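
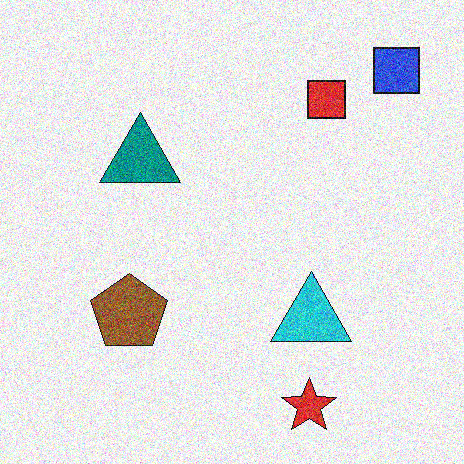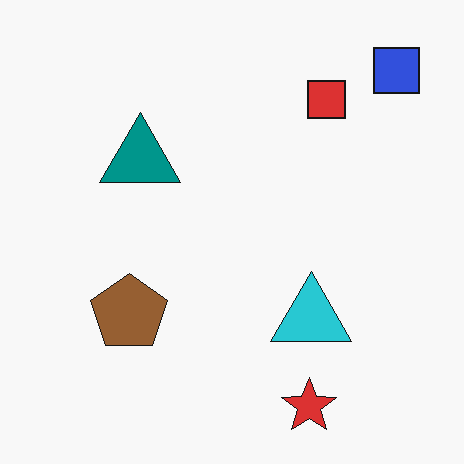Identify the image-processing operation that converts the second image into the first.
The image was degraded with a thick layer of grain.

Random speckle covers the whole image, including the flat background.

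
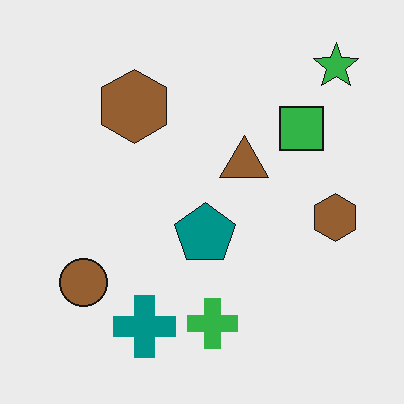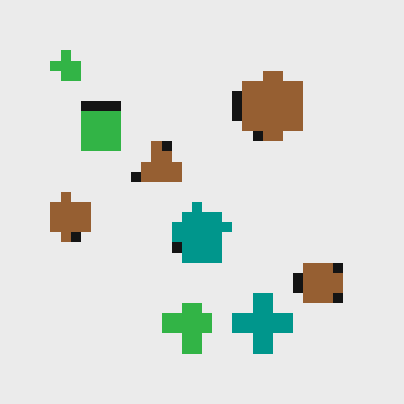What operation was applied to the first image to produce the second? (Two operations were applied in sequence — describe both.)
It was flipped horizontally (left ↔ right), then coarsely pixelated.

The green star is in the top-right of the first image and the top-left of the second — shapes on opposite sides of the vertical midline have swapped in a mirror flip. Shapes are reduced to large square blocks; fine edges and outlines are lost — a downscale-then-upscale (mosaic) effect.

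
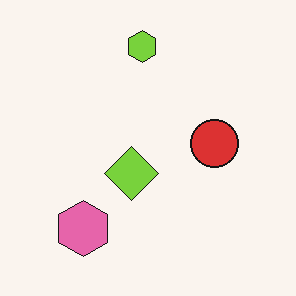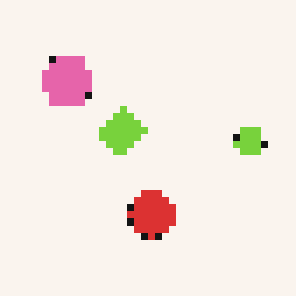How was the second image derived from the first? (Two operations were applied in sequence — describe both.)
Rotated 90° clockwise, then pixelated into visible square blocks.

The pink hexagon sits in the bottom-left of the first image and the top-left of the second — consistent with a whole-image 90° clockwise rotation. Shapes are reduced to large square blocks; fine edges and outlines are lost — a downscale-then-upscale (mosaic) effect.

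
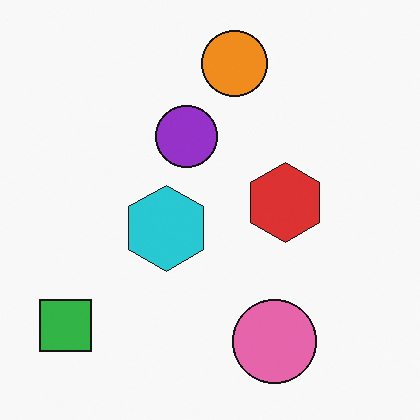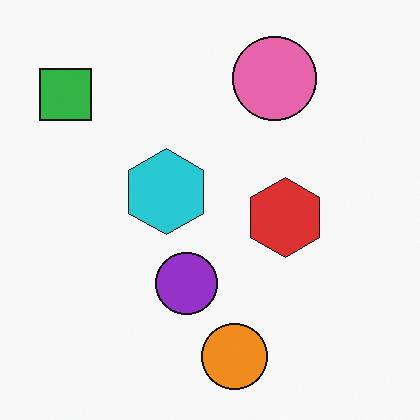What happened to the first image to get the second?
The second image is the first flipped vertically (top ↔ bottom).

The orange circle is in the top of the first image and the bottom of the second — shapes on opposite sides of the horizontal midline have swapped in a mirror flip.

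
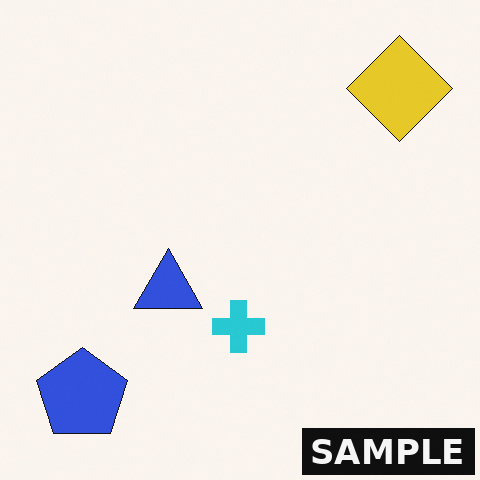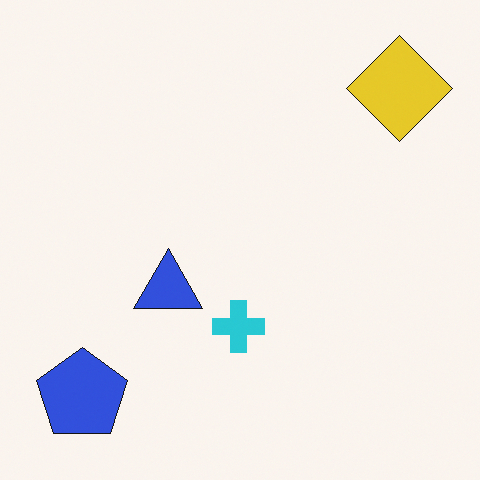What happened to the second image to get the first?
It was watermarked with the text "SAMPLE" in the lower-right corner.

A dark label reading "SAMPLE" appears in the lower-right corner.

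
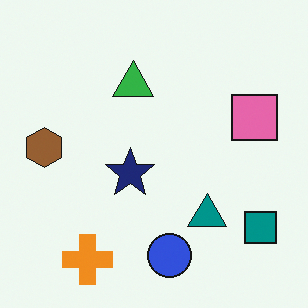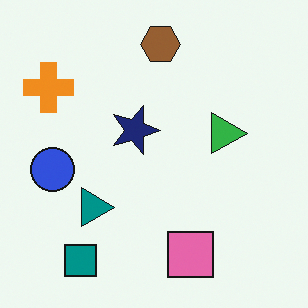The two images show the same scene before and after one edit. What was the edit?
The second image is the first rotated 90° clockwise.

The teal square sits in the bottom-right of the first image and the bottom-left of the second — consistent with a whole-image 90° clockwise rotation.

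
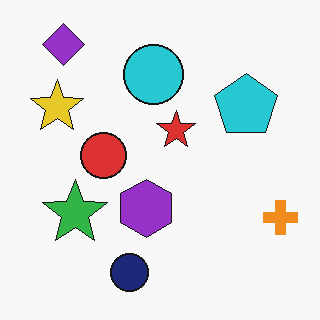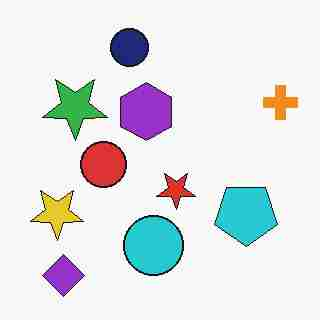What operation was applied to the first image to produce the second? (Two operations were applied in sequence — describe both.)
Flipped vertically (top ↔ bottom), then heavily JPEG-compressed with obvious blocking artifacts.

The purple diamond is in the top-left of the first image and the bottom-left of the second — shapes on opposite sides of the horizontal midline have swapped in a mirror flip. Blocky 8×8 compression artifacts appear around shape edges and the flat background shows ringing — characteristic JPEG degradation.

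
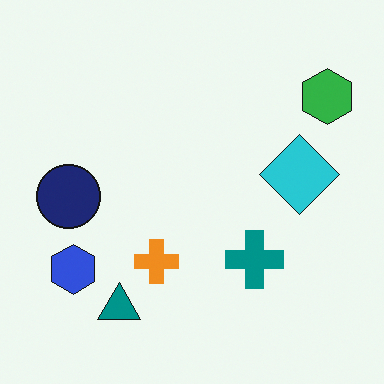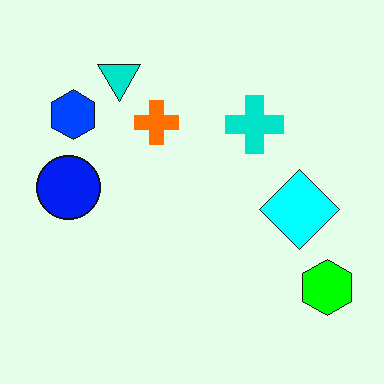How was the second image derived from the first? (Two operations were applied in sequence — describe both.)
The second image is the first flipped vertically (top ↔ bottom), then heavily oversaturated.

The teal triangle is in the bottom-left of the first image and the top-left of the second — shapes on opposite sides of the horizontal midline have swapped in a mirror flip. All colors are more vivid — a global saturation change.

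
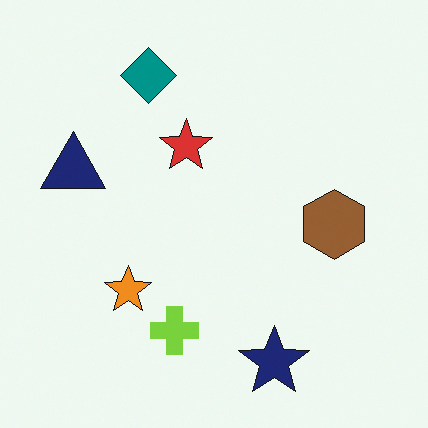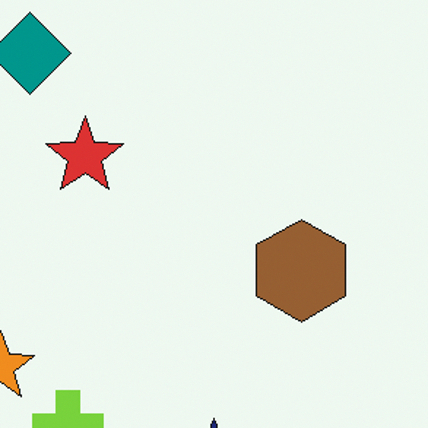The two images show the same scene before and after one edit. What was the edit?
It was cropped slightly and scaled back up.

The visible shapes are larger and the field of view is narrower; shapes near the original edges may be partly or wholly outside the frame — a crop-and-rescale.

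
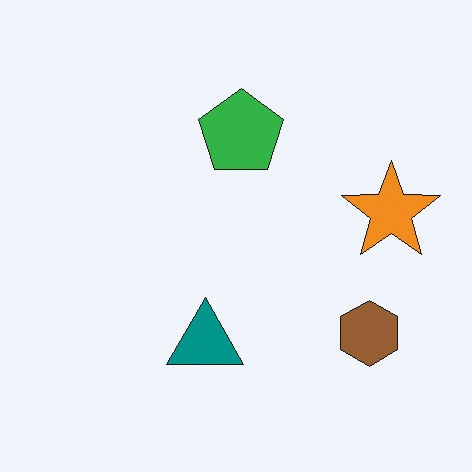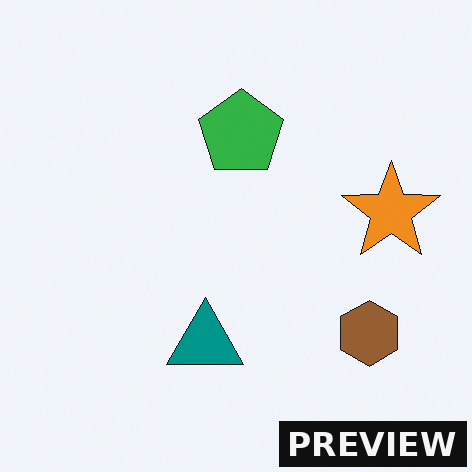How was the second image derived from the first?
Watermarked with the text "PREVIEW" in the lower-right corner.

A dark label reading "PREVIEW" appears in the lower-right corner.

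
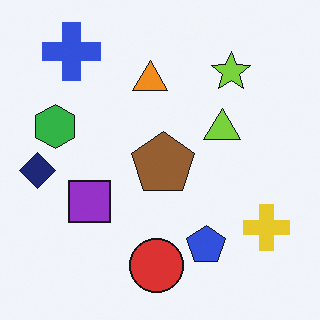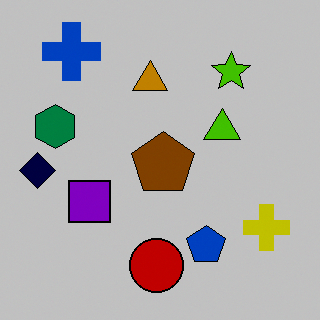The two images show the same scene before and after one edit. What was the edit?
Heavily posterized to just a handful of flat colors.

Each flat color has snapped to a coarser quantized level — most visibly, the near-white background has dropped to a flat grey.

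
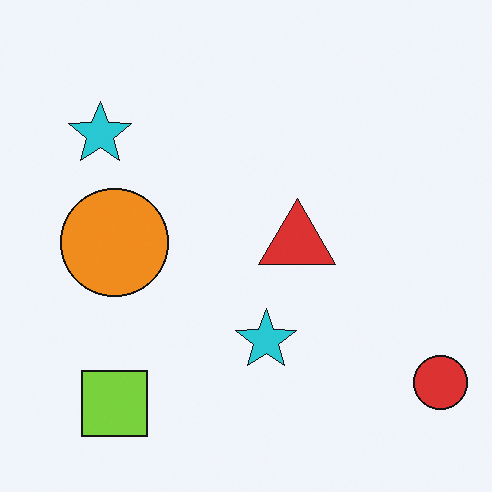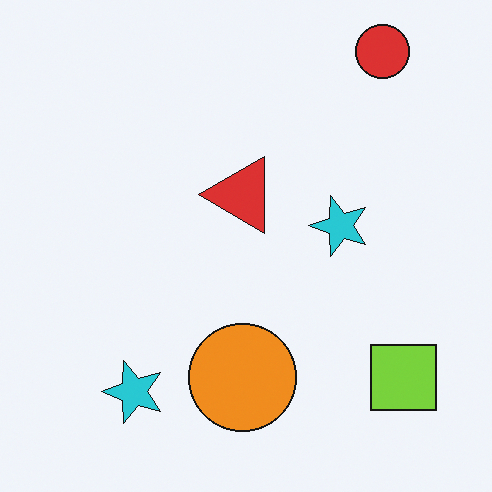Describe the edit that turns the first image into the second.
Rotated 90° counter-clockwise.

The red circle sits in the bottom-right of the first image and the top-right of the second — consistent with a whole-image 90° counter-clockwise rotation.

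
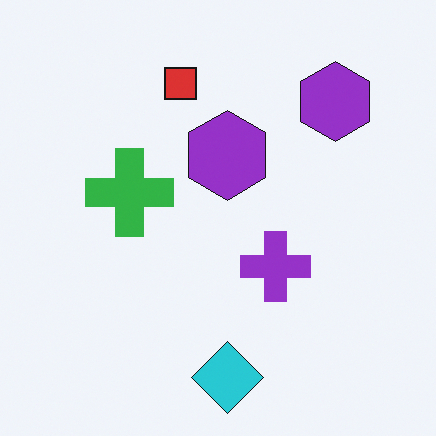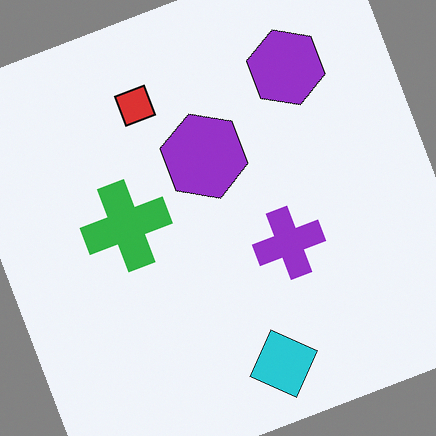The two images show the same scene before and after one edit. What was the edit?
The second image is the first rotated counter-clockwise by a moderate amount.

Every shape is tilted by the same angle and the image corners show triangular fill wedges — a whole-image rotation by a non-right angle.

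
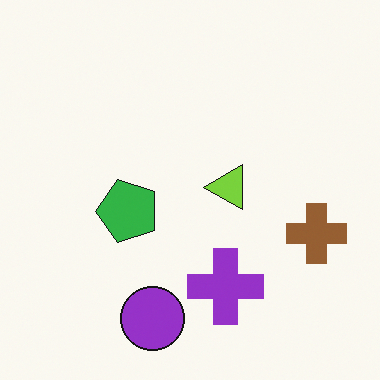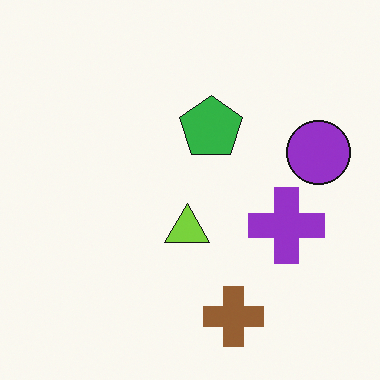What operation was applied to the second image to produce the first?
The transformation is: transposed (reflected across the top-left ↔ bottom-right diagonal).

Shapes have swapped their row and column positions — what was in the top-right is now in the bottom-left — a diagonal reflection.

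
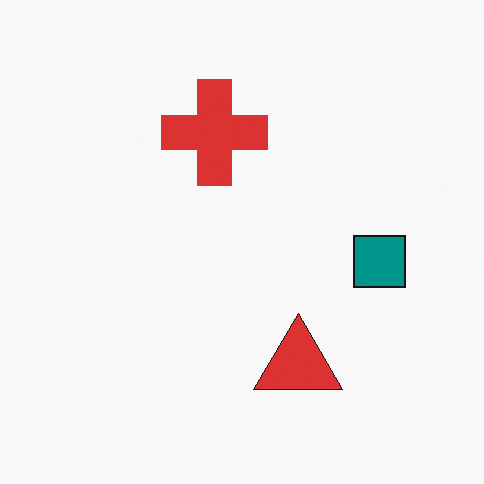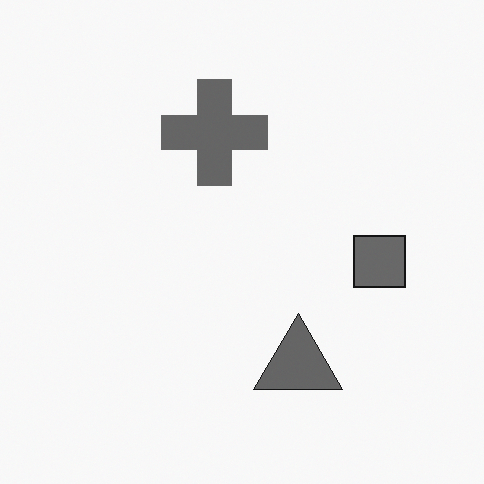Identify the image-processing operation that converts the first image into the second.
It was converted to grayscale.

All color is removed — every shape is now a shade of grey.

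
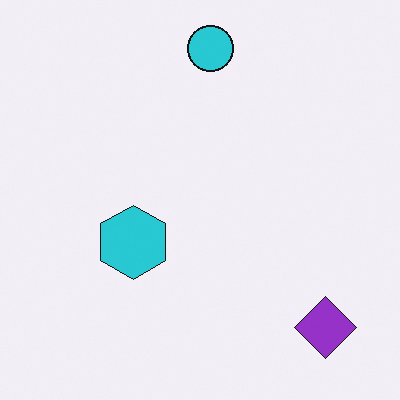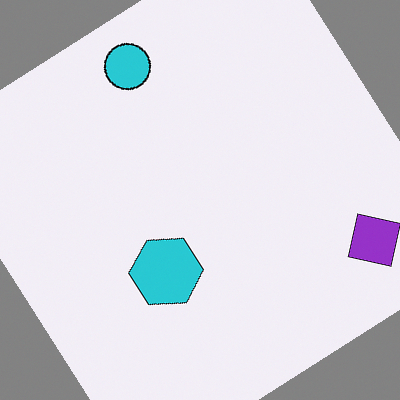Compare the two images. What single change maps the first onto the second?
The second image is the first rotated counter-clockwise by a large amount — several tens of degrees.

Every shape is tilted by the same angle and the image corners show triangular fill wedges — a whole-image rotation by a non-right angle.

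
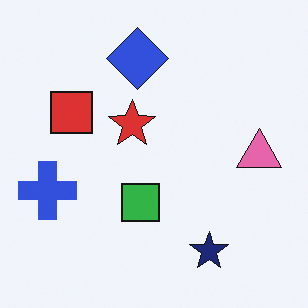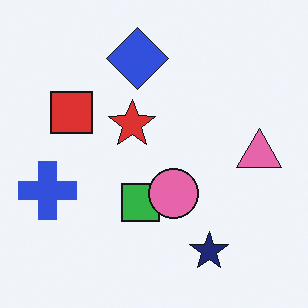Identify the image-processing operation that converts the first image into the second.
The second image is the first overlaid with an additional pink circle.

A pink circle appears in the second image that is absent from the first.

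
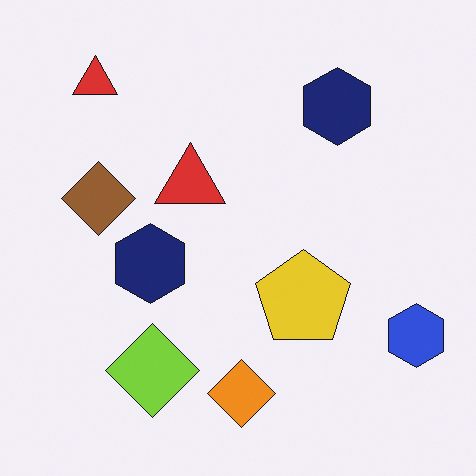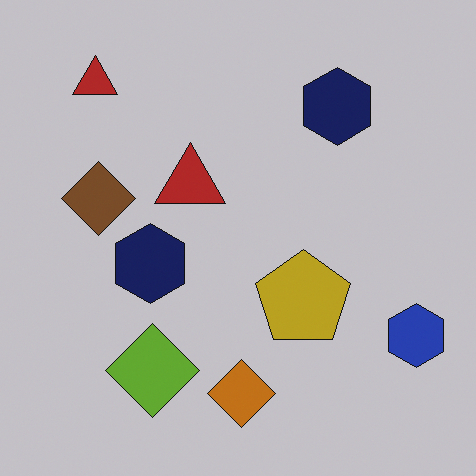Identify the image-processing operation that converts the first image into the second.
Slightly darkened.

Every pixel — background and shapes alike — is uniformly darkened.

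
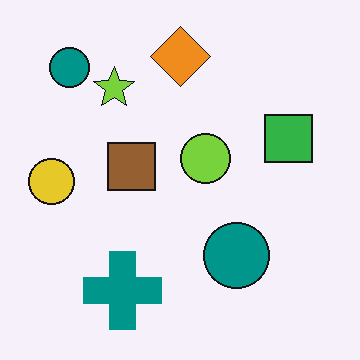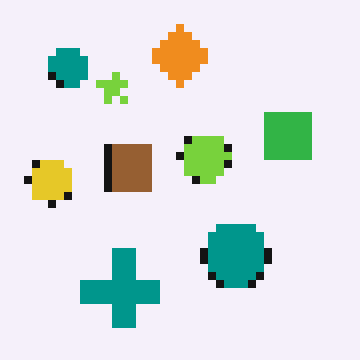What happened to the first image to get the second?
The image was moderately pixelated.

Shapes are reduced to large square blocks; fine edges and outlines are lost — a downscale-then-upscale (mosaic) effect.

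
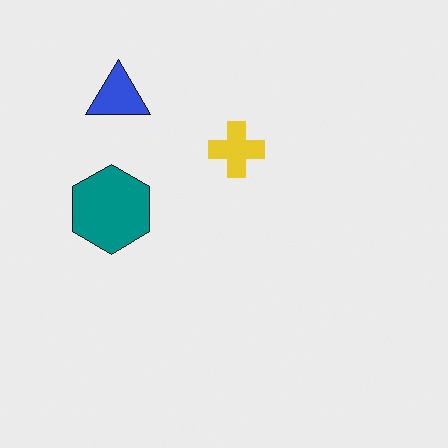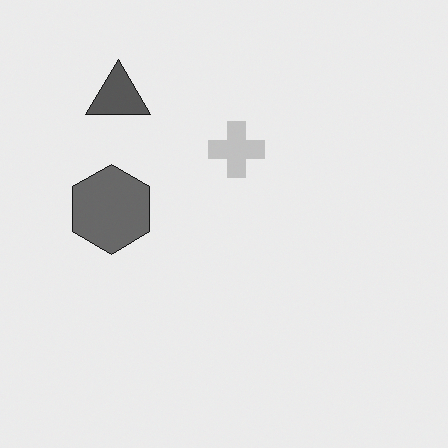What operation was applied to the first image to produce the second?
It was converted to grayscale.

All color is removed — every shape is now a shade of grey.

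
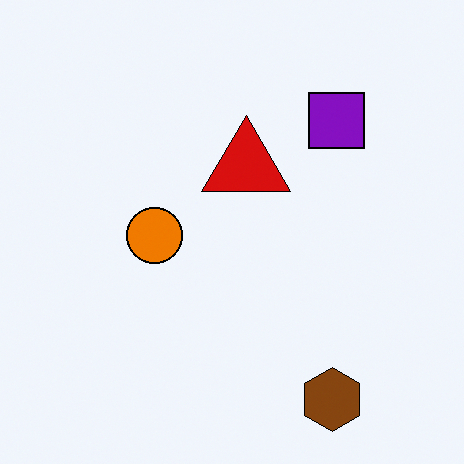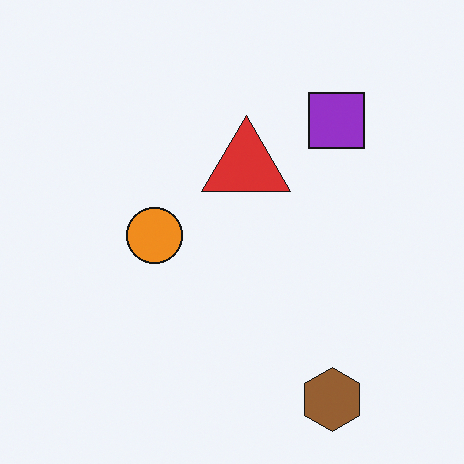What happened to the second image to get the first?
The image was given slightly increased contrast.

Tones are pushed away from mid-grey across the whole image — a global contrast change.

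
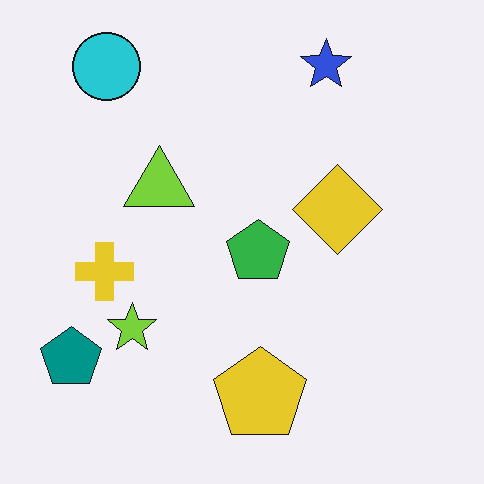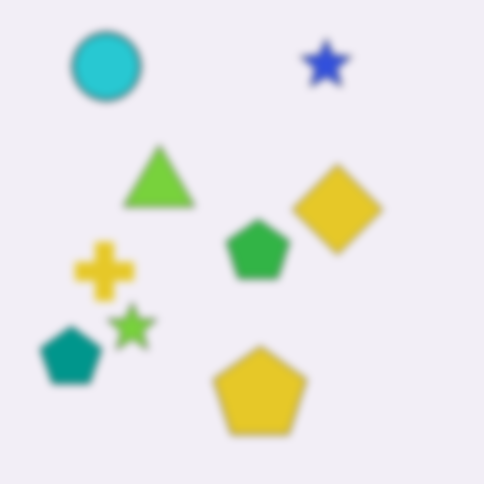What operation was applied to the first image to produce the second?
Noticeably gaussian-blurred.

Shape edges and outlines are uniformly softened across the whole image.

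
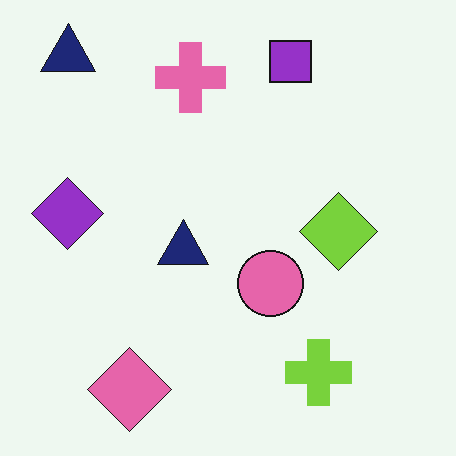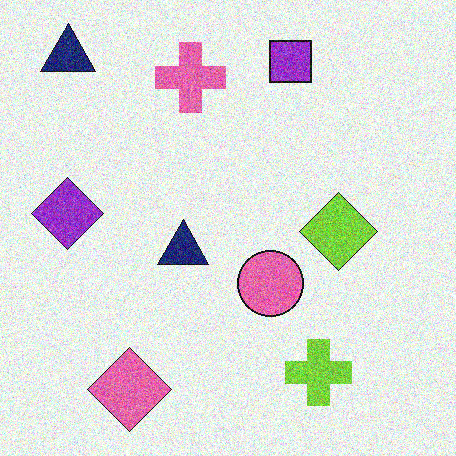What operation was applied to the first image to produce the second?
The transformation is: degraded with strong gaussian noise.

Random speckle covers the whole image, including the flat background.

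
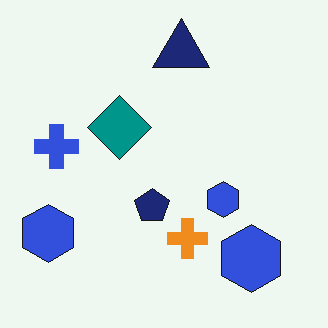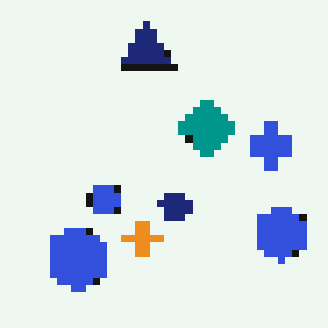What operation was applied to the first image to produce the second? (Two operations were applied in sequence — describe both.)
This is the original image pixelated into visible square blocks, then flipped horizontally (left ↔ right).

Shapes are reduced to large square blocks; fine edges and outlines are lost — a downscale-then-upscale (mosaic) effect. The blue cross is in the left of the first image and the right of the second — shapes on opposite sides of the vertical midline have swapped in a mirror flip.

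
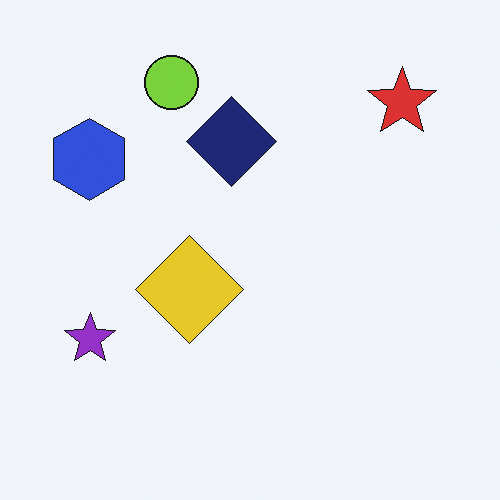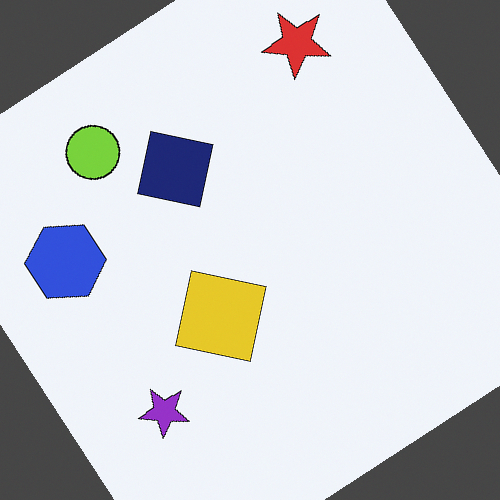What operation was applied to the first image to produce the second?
It was rotated counter-clockwise by a large amount — several tens of degrees.

Every shape is tilted by the same angle and the image corners show triangular fill wedges — a whole-image rotation by a non-right angle.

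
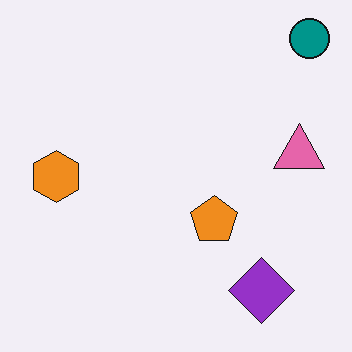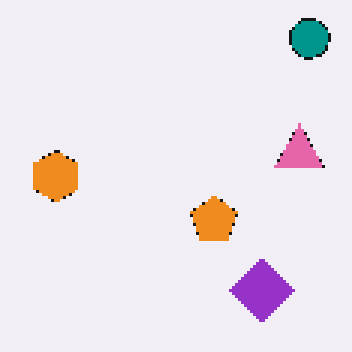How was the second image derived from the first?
This is the original image mildly pixelated.

Shapes are reduced to large square blocks; fine edges and outlines are lost — a downscale-then-upscale (mosaic) effect.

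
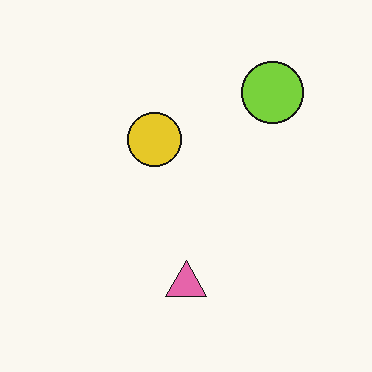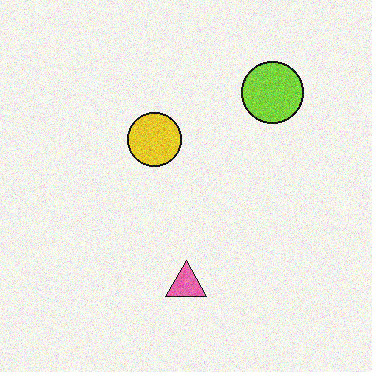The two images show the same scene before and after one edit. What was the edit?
The transformation is: degraded with visible gaussian noise.

Random speckle covers the whole image, including the flat background.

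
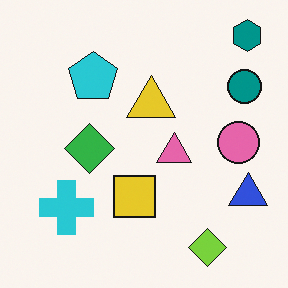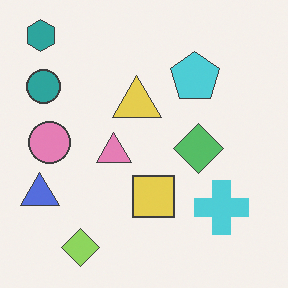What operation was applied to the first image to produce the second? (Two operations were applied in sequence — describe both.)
The image was given slightly reduced contrast, then flipped horizontally (left ↔ right).

Tones are pushed toward mid-grey across the whole image — a global contrast change. The blue triangle is in the bottom-right of the first image and the bottom-left of the second — shapes on opposite sides of the vertical midline have swapped in a mirror flip.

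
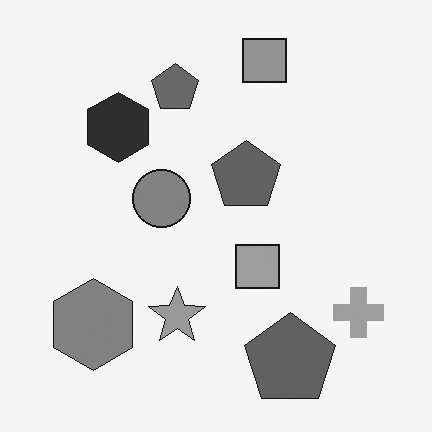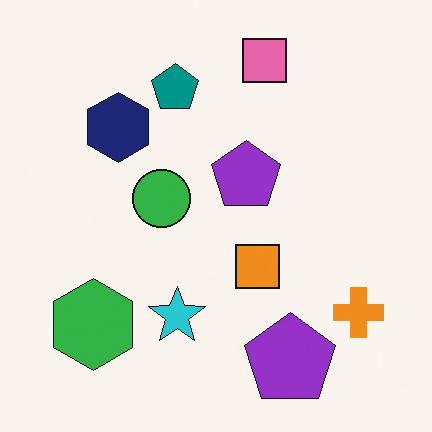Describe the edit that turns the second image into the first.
The transformation is: converted to grayscale.

All color is removed — every shape is now a shade of grey.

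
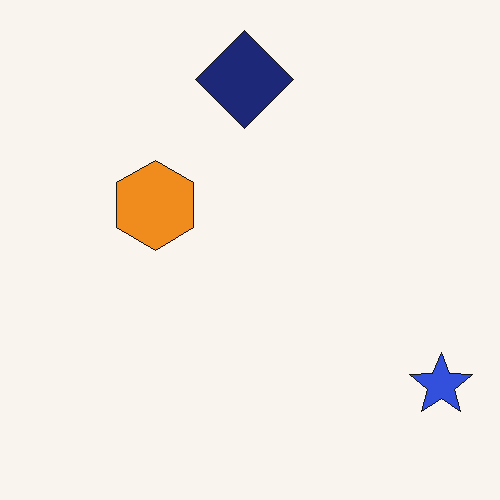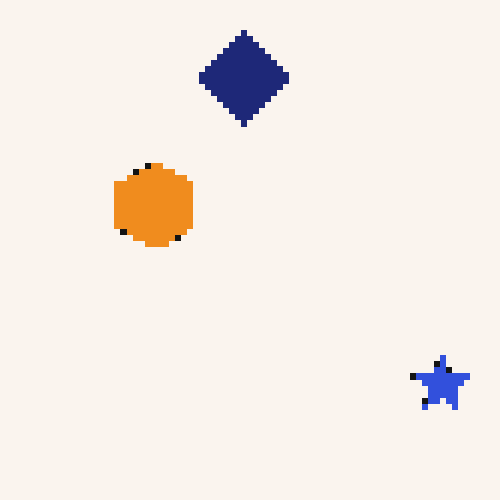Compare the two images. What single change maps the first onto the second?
This is the original image moderately pixelated.

Shapes are reduced to large square blocks; fine edges and outlines are lost — a downscale-then-upscale (mosaic) effect.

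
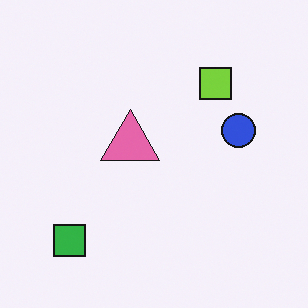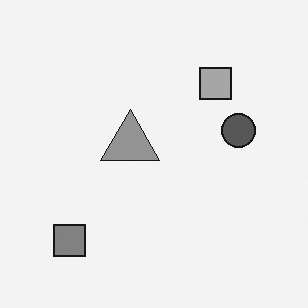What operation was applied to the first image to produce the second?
Converted to grayscale.

All color is removed — every shape is now a shade of grey.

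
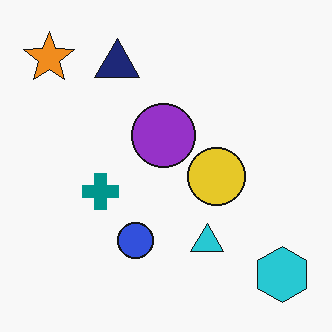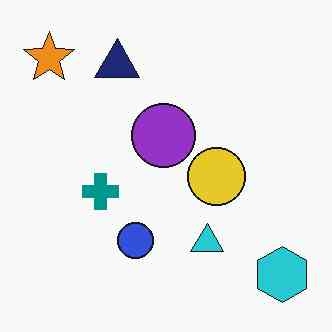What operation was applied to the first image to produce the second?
The image was given moderate JPEG compression.

Blocky 8×8 compression artifacts appear around shape edges and the flat background shows ringing — characteristic JPEG degradation.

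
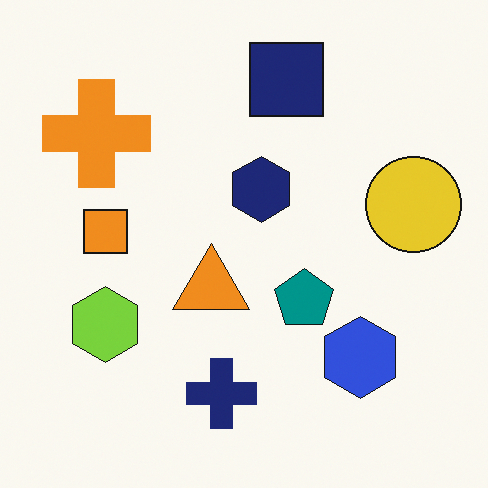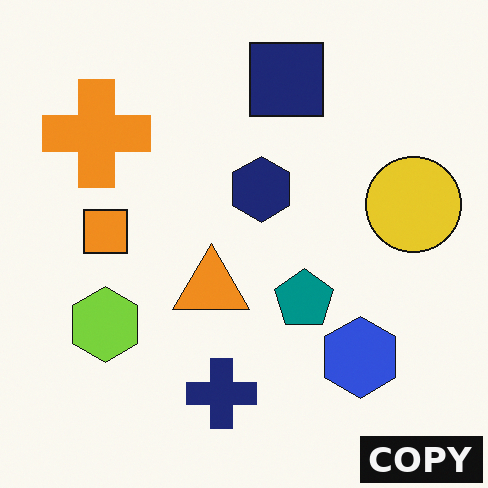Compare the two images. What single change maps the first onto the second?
Watermarked with the text "COPY" in the lower-right corner.

A dark label reading "COPY" appears in the lower-right corner.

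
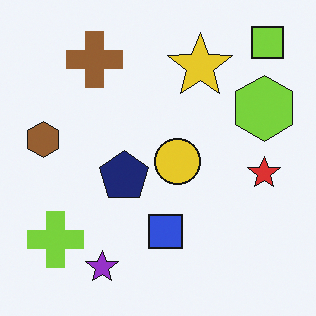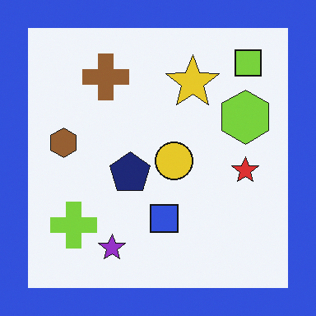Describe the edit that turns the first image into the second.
The second image is the first framed with a blue border.

A solid blue frame runs around the edge of the second image, with the content slightly shrunk inside it.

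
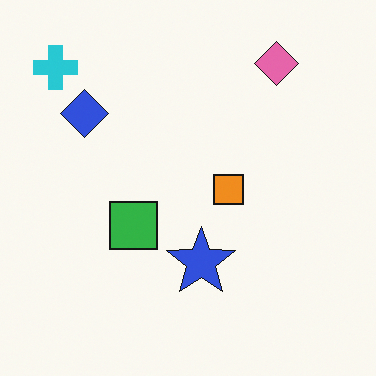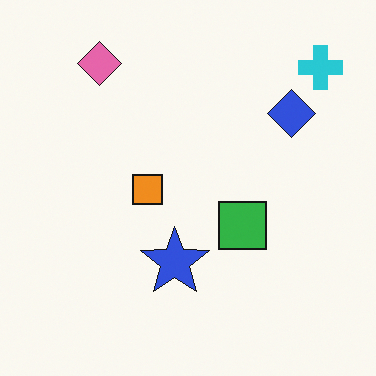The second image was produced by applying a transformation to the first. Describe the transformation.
The second image is the first flipped horizontally (left ↔ right).

The cyan cross is in the top-left of the first image and the top-right of the second — shapes on opposite sides of the vertical midline have swapped in a mirror flip.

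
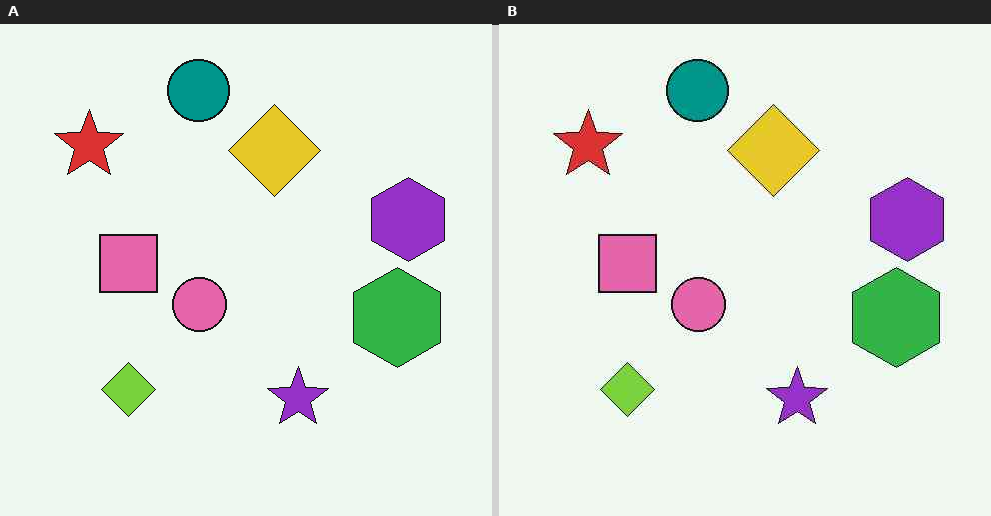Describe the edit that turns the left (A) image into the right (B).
It was given moderate JPEG compression.

Blocky 8×8 compression artifacts appear around shape edges and the flat background shows ringing — characteristic JPEG degradation.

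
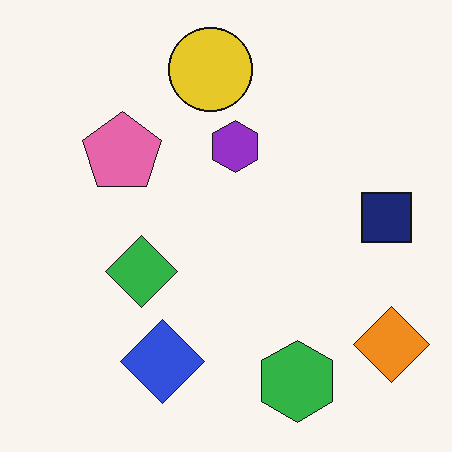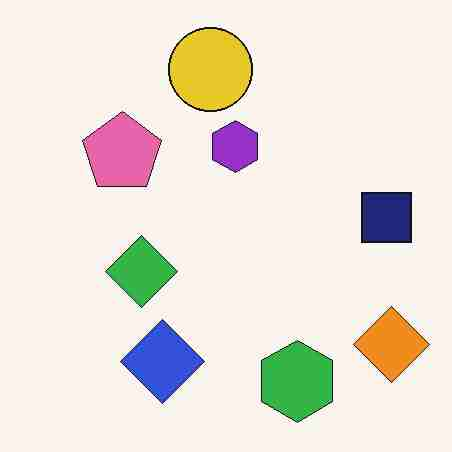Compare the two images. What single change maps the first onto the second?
Degraded with heavy JPEG compression.

Blocky 8×8 compression artifacts appear around shape edges and the flat background shows ringing — characteristic JPEG degradation.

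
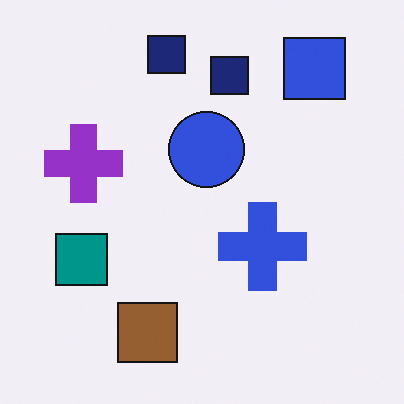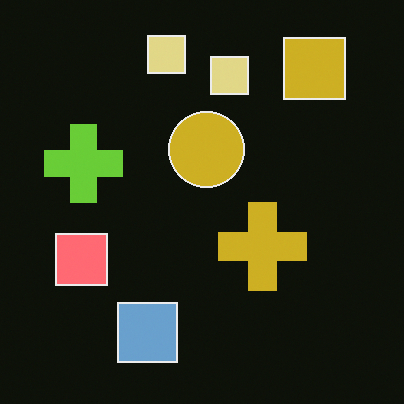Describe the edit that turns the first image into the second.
The image was color-inverted (negative).

The light background has become dark and every shape's color is its complement — a photographic negative.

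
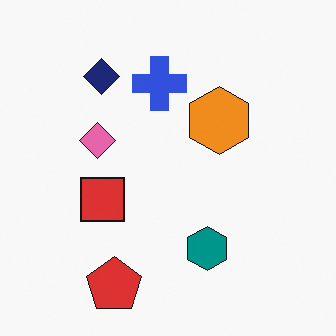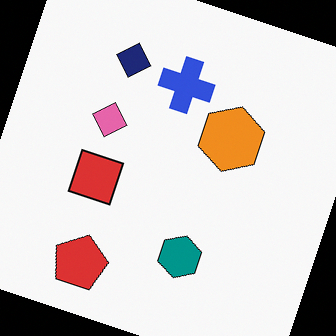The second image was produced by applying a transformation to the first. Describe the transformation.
The second image is the first rotated clockwise by a clearly visible amount.

Every shape is tilted by the same angle and the image corners show triangular fill wedges — a whole-image rotation by a non-right angle.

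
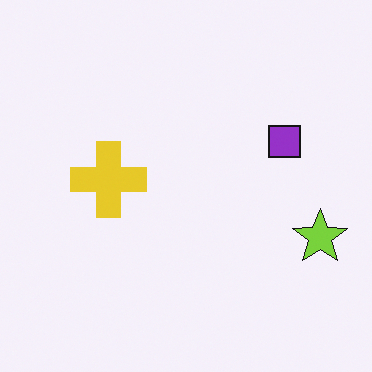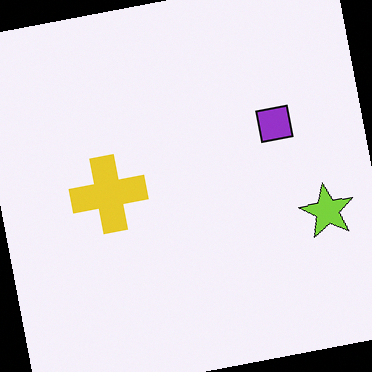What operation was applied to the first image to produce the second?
The second image is the first rotated counter-clockwise by a small amount.

Every shape is tilted by the same angle and the image corners show triangular fill wedges — a whole-image rotation by a non-right angle.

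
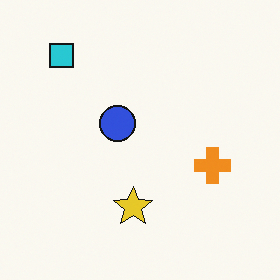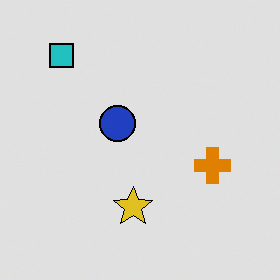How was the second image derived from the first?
The second image is the first posterized to a reduced palette.

Each flat color has snapped to a coarser quantized level — most visibly, the near-white background has dropped to a flat grey.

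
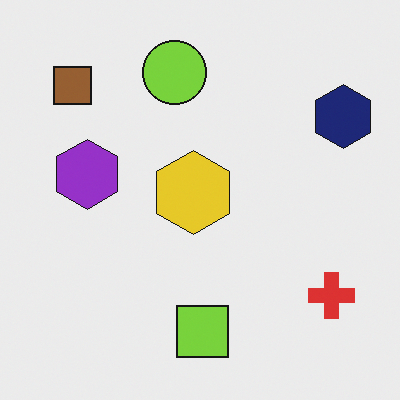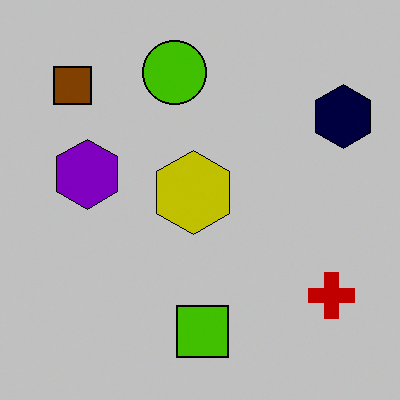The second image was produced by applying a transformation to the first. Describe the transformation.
It was aggressively posterized.

Each flat color has snapped to a coarser quantized level — most visibly, the near-white background has dropped to a flat grey.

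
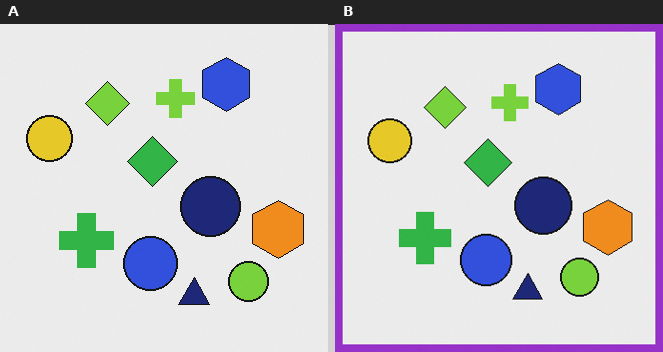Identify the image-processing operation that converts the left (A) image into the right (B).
Framed with a purple border.

A solid purple frame runs around the edge of the right (B) image, with the content slightly shrunk inside it.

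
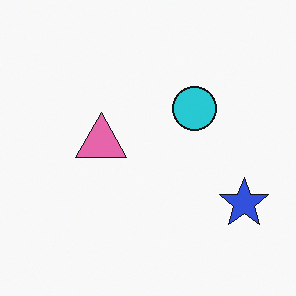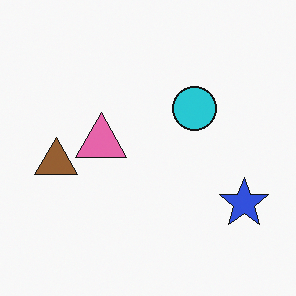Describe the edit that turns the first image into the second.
It was overlaid with an additional brown triangle.

A brown triangle appears in the second image that is absent from the first.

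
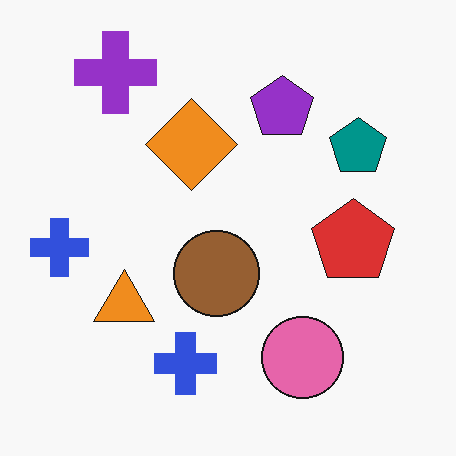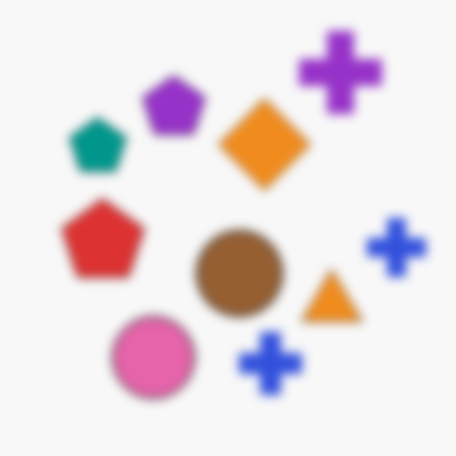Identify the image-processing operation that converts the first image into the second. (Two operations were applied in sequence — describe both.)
The second image is the first heavily blurred, then flipped horizontally (left ↔ right).

Shape edges and outlines are uniformly softened across the whole image. The teal pentagon is in the top-right of the first image and the top-left of the second — shapes on opposite sides of the vertical midline have swapped in a mirror flip.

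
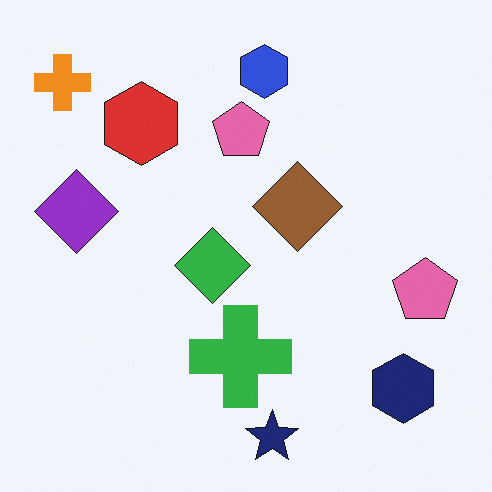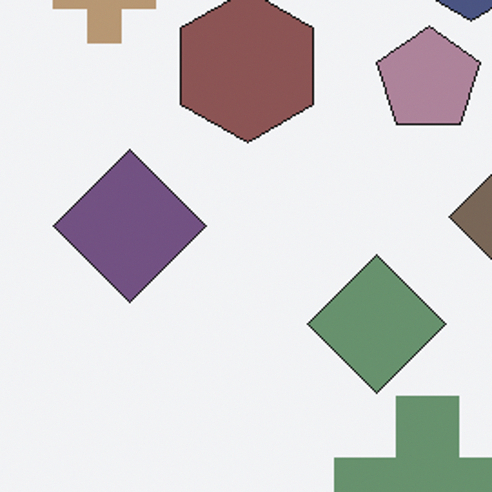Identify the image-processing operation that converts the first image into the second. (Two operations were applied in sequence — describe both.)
The second image is the first heavily desaturated, then cropped to a noticeably smaller region and rescaled.

All colors are more muted and greyish — a global saturation change. The visible shapes are larger and the field of view is narrower; shapes near the original edges may be partly or wholly outside the frame — a crop-and-rescale.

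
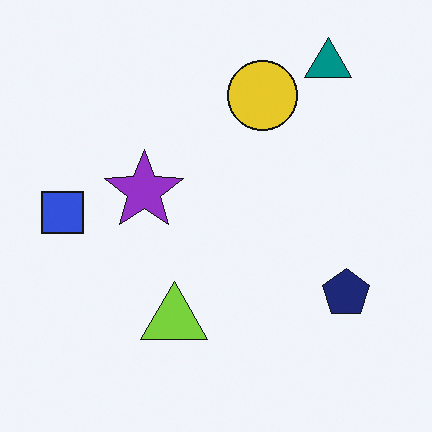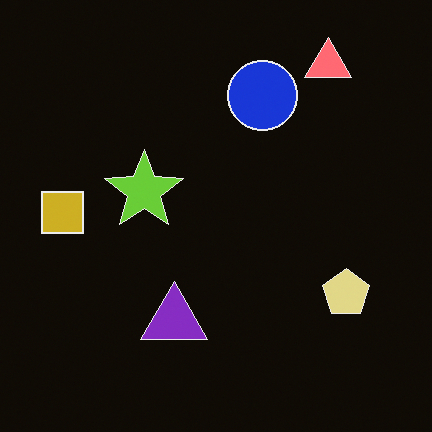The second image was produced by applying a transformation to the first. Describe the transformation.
The image was color-inverted (negative).

The light background has become dark and every shape's color is its complement — a photographic negative.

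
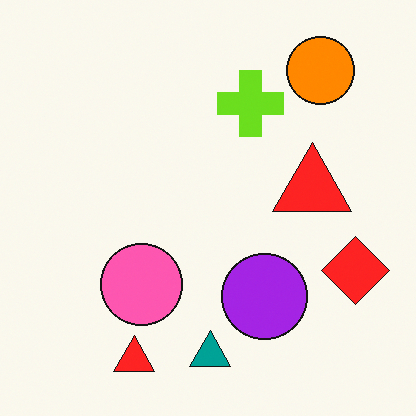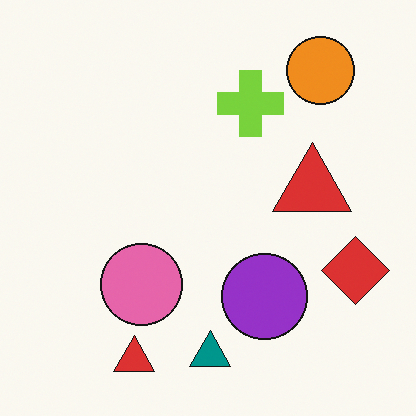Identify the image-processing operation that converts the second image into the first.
The image was slightly oversaturated.

All colors are more vivid — a global saturation change.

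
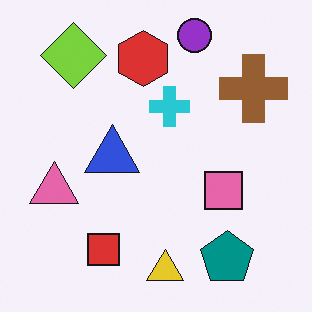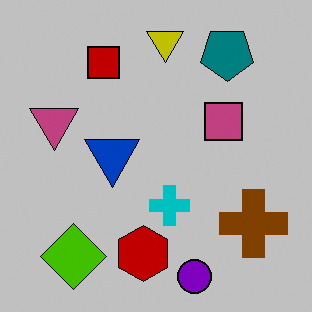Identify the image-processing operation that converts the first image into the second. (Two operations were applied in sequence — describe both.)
The transformation is: flipped vertically (top ↔ bottom), then heavily posterized to just a handful of flat colors.

The purple circle is in the top of the first image and the bottom of the second — shapes on opposite sides of the horizontal midline have swapped in a mirror flip. Each flat color has snapped to a coarser quantized level — most visibly, the near-white background has dropped to a flat grey.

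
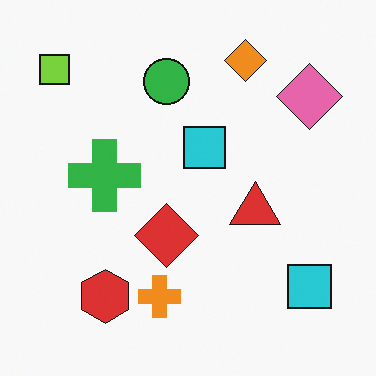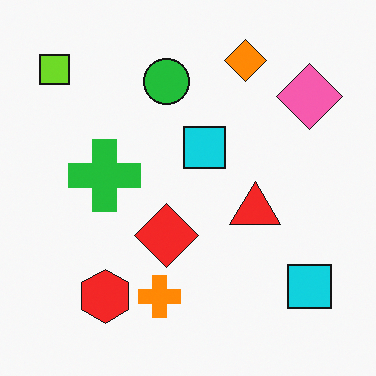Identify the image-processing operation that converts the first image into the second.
The transformation is: slightly oversaturated.

All colors are more vivid — a global saturation change.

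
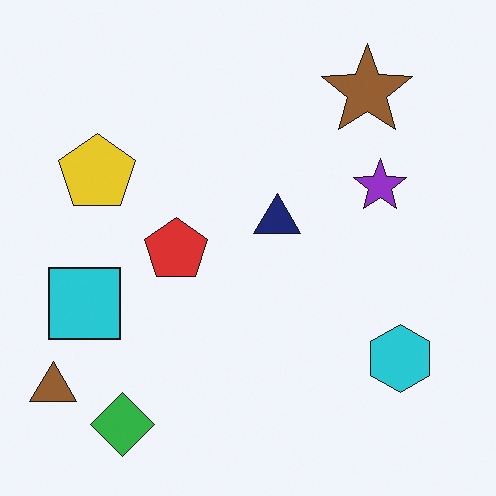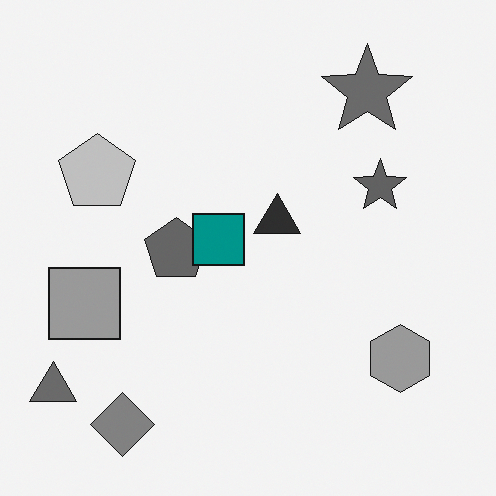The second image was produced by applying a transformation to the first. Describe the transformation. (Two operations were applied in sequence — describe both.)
Converted to grayscale, then overlaid with an additional teal square.

All color is removed — every shape is now a shade of grey. A teal square appears in the second image that is absent from the first.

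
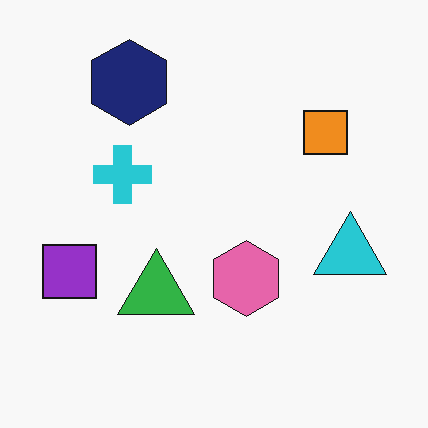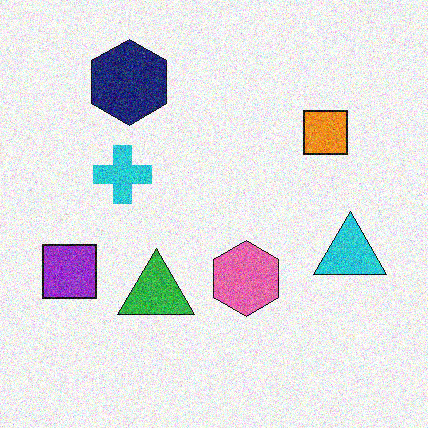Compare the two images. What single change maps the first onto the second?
The image was degraded with moderate additive noise.

Random speckle covers the whole image, including the flat background.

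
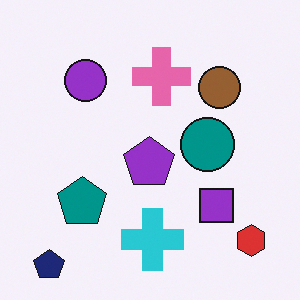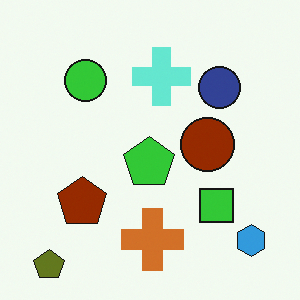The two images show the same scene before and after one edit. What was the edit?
The image was hue-shifted by a large amount.

Every shape's color has rotated by the same amount around the hue wheel — a uniform hue shift.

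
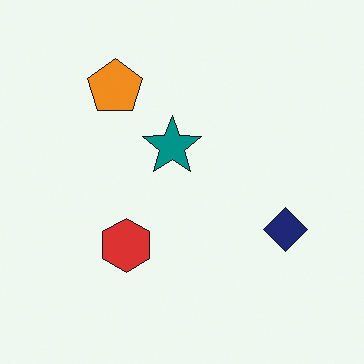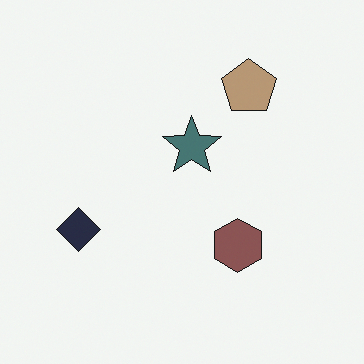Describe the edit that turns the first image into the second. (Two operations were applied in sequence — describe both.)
Heavily desaturated, then flipped horizontally (left ↔ right).

All colors are more muted and greyish — a global saturation change. The navy diamond is in the right of the first image and the left of the second — shapes on opposite sides of the vertical midline have swapped in a mirror flip.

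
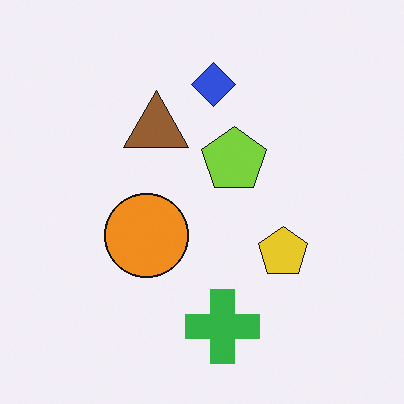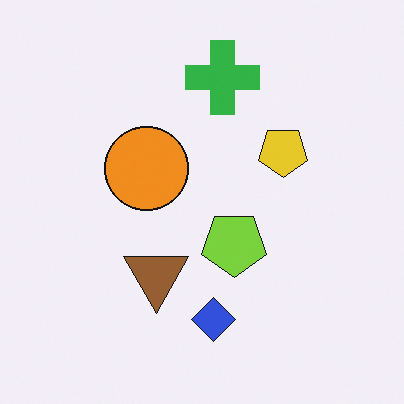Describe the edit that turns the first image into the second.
This is the original image flipped vertically (top ↔ bottom).

The green cross is in the bottom of the first image and the top of the second — shapes on opposite sides of the horizontal midline have swapped in a mirror flip.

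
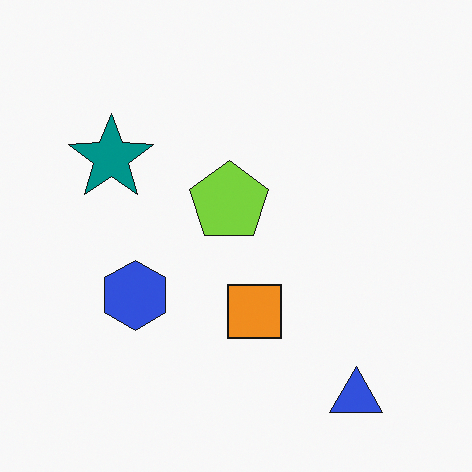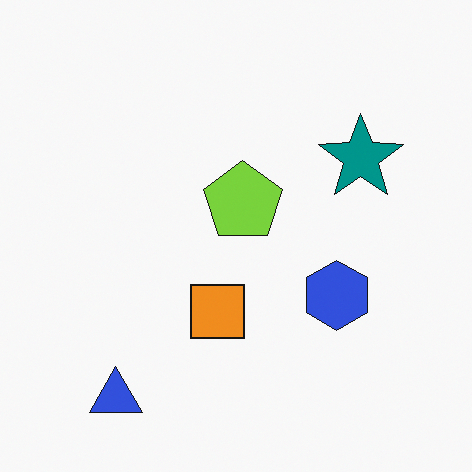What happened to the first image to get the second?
The image was flipped horizontally (left ↔ right).

The teal star is in the left of the first image and the right of the second — shapes on opposite sides of the vertical midline have swapped in a mirror flip.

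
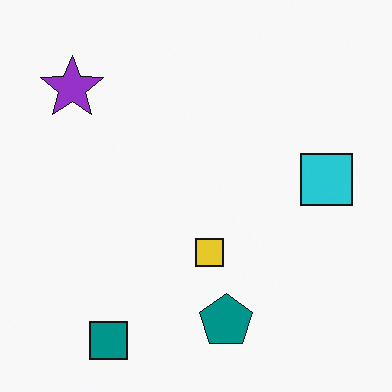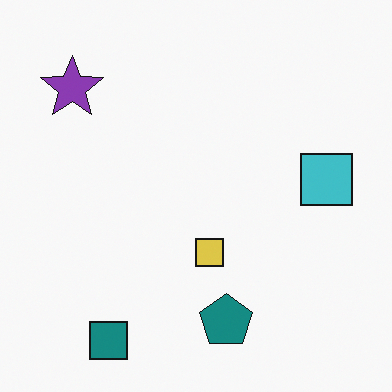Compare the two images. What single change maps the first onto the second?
The image was slightly desaturated.

All colors are more muted and greyish — a global saturation change.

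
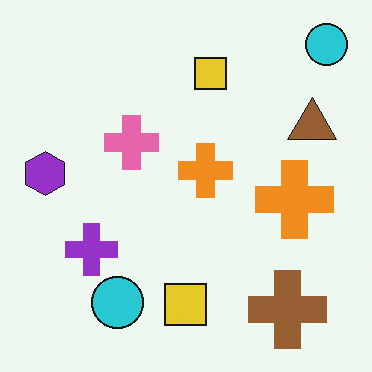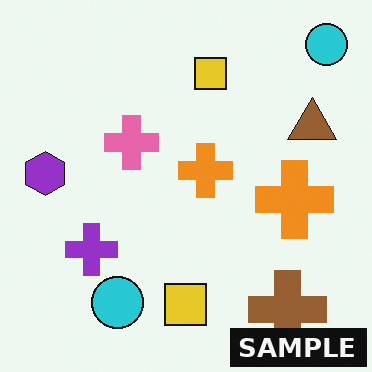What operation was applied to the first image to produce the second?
This is the original image watermarked with the text "SAMPLE" in the lower-right corner.

A dark label reading "SAMPLE" appears in the lower-right corner.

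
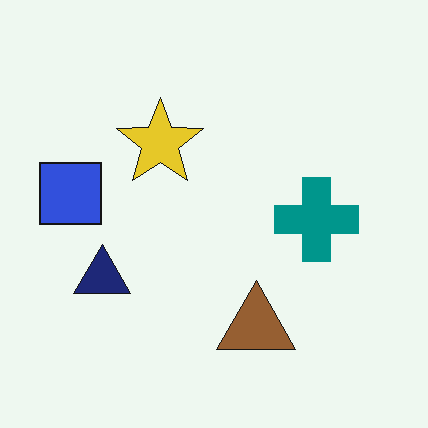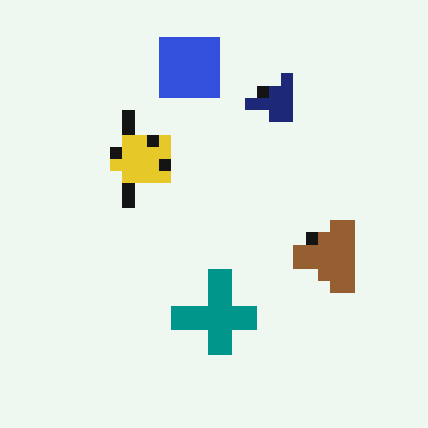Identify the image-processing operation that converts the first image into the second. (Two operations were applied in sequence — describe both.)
The transformation is: transposed (reflected across the top-left ↔ bottom-right diagonal), then heavily pixelated into large blocks.

Shapes have swapped their row and column positions — what was in the top-right is now in the bottom-left — a diagonal reflection. Shapes are reduced to large square blocks; fine edges and outlines are lost — a downscale-then-upscale (mosaic) effect.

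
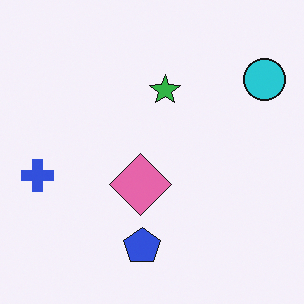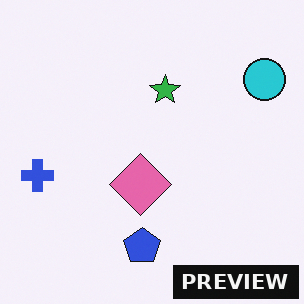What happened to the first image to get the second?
It was watermarked with the text "PREVIEW" in the lower-right corner.

A dark label reading "PREVIEW" appears in the lower-right corner.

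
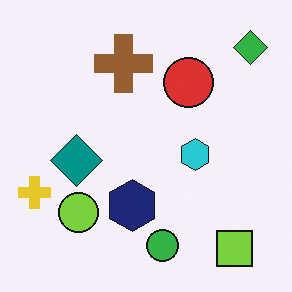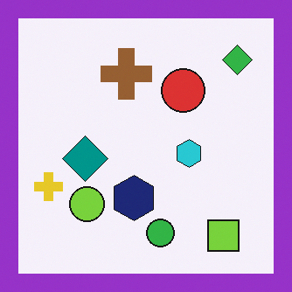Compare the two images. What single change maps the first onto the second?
It was framed with a purple border.

A solid purple frame runs around the edge of the second image, with the content slightly shrunk inside it.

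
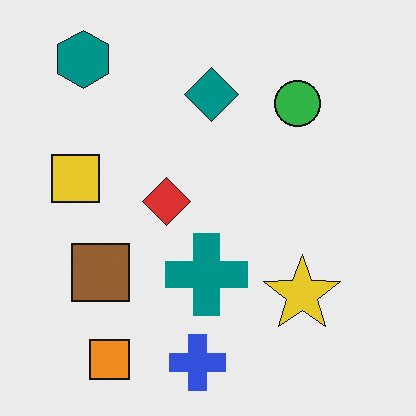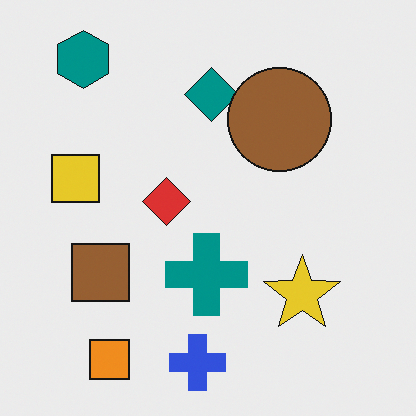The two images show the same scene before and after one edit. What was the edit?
The image was overlaid with an additional brown circle.

A brown circle appears in the second image that is absent from the first.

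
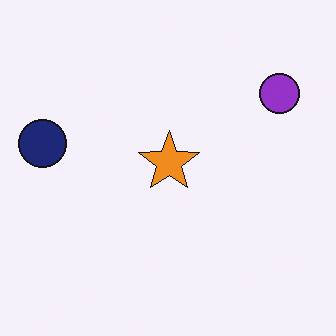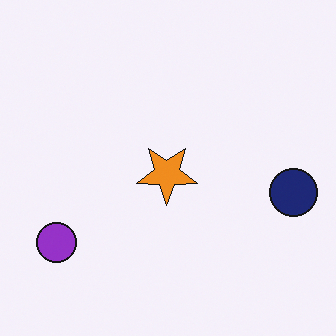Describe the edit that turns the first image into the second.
The second image is the first rotated 180°.

The purple circle sits in the top-right of the first image and the bottom-left of the second — consistent with a whole-image 180° rotation.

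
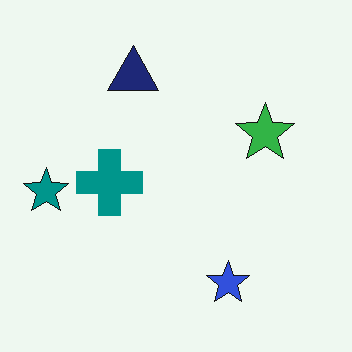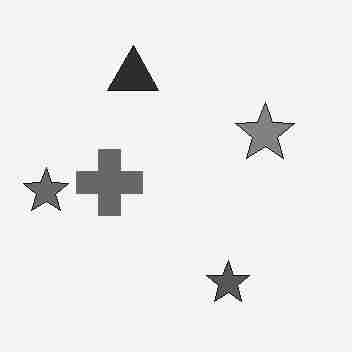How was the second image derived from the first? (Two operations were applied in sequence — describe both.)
This is the original image converted to grayscale, then heavily JPEG-compressed with obvious blocking artifacts.

All color is removed — every shape is now a shade of grey. Blocky 8×8 compression artifacts appear around shape edges and the flat background shows ringing — characteristic JPEG degradation.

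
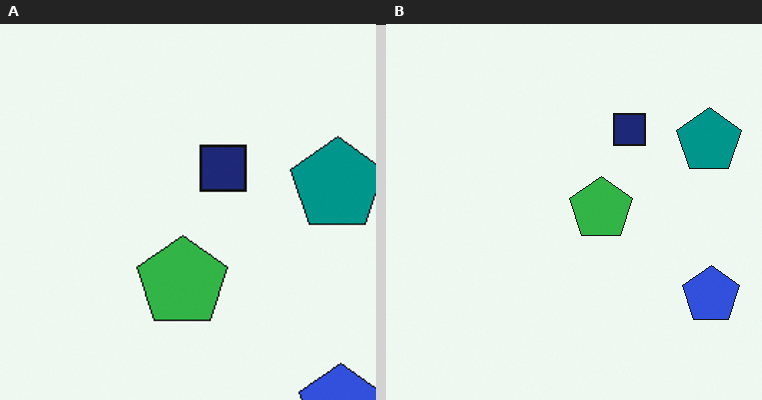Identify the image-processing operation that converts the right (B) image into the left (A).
The transformation is: cropped to a modestly smaller region and rescaled.

The visible shapes are larger and the field of view is narrower; shapes near the original edges may be partly or wholly outside the frame — a crop-and-rescale.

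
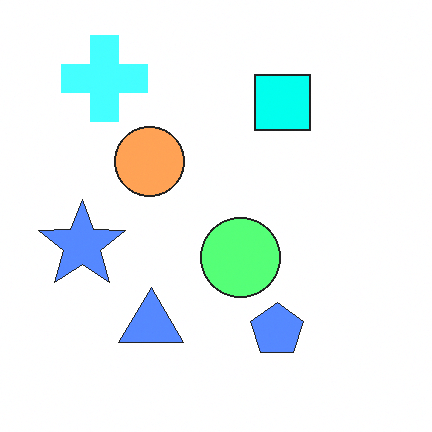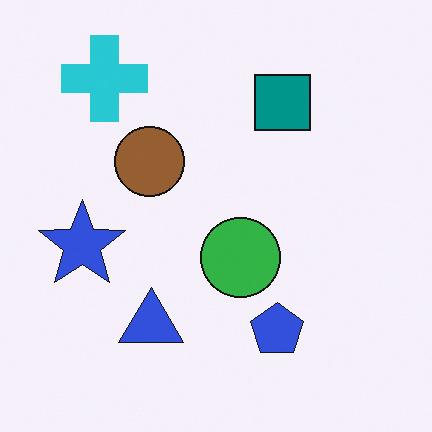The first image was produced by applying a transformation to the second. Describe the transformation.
The transformation is: noticeably brightened.

Every pixel — background and shapes alike — is uniformly brightened.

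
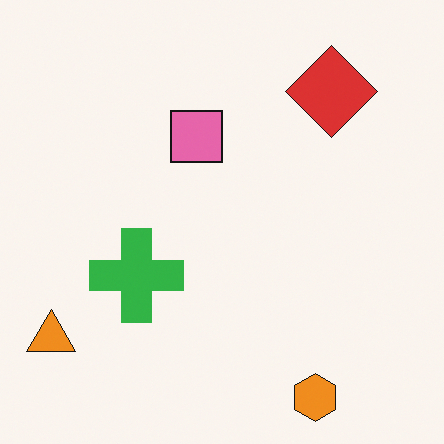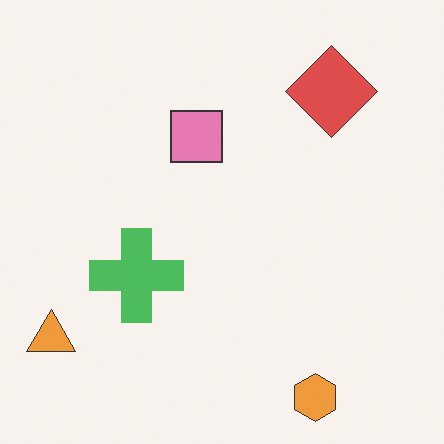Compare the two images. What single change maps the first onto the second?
It was given slightly reduced contrast.

Tones are pushed toward mid-grey across the whole image — a global contrast change.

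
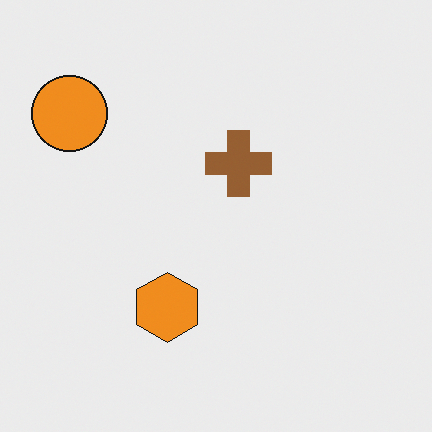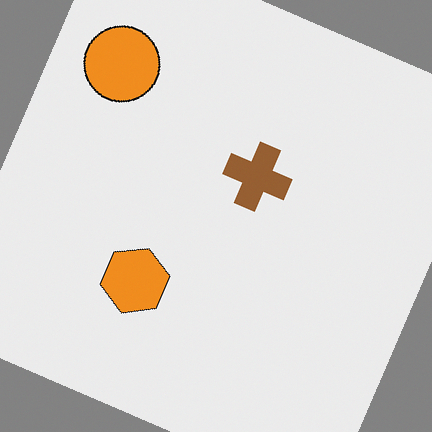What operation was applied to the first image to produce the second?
This is the original image rotated clockwise by a moderate amount.

Every shape is tilted by the same angle and the image corners show triangular fill wedges — a whole-image rotation by a non-right angle.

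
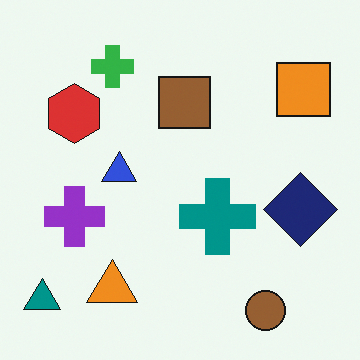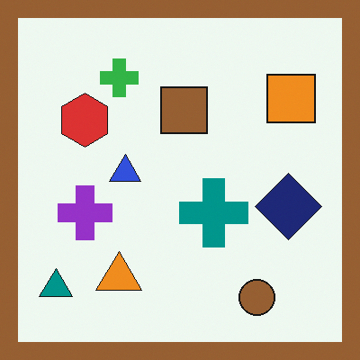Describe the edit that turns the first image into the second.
The transformation is: framed with a brown border.

A solid brown frame runs around the edge of the second image, with the content slightly shrunk inside it.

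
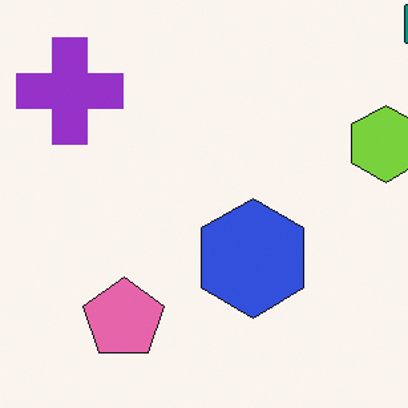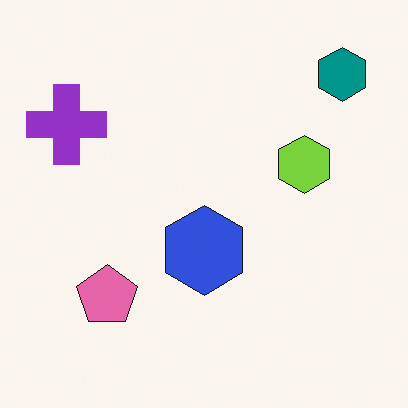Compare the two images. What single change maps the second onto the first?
Cropped to a modestly smaller region and rescaled.

The visible shapes are larger and the field of view is narrower; shapes near the original edges may be partly or wholly outside the frame — a crop-and-rescale.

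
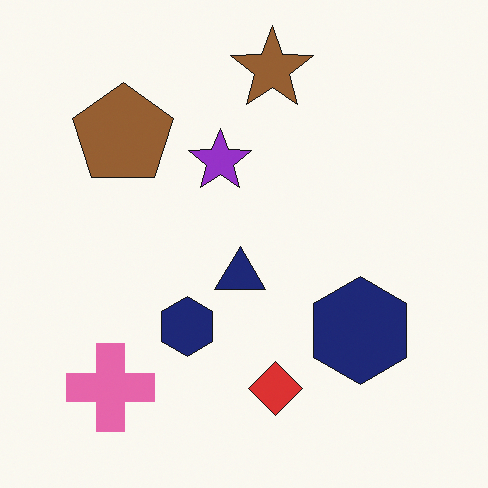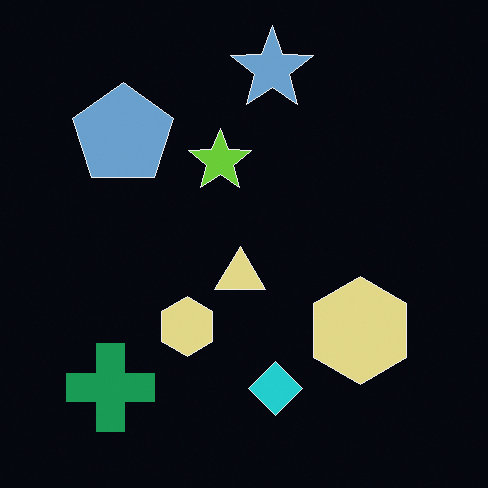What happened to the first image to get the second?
It was color-inverted (negative).

The light background has become dark and every shape's color is its complement — a photographic negative.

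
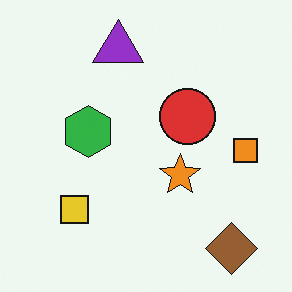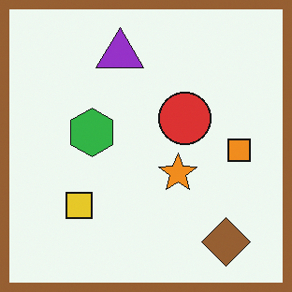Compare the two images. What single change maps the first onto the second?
The image was framed with a brown border.

A solid brown frame runs around the edge of the second image, with the content slightly shrunk inside it.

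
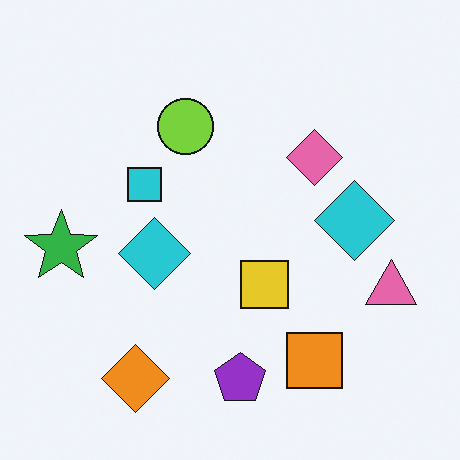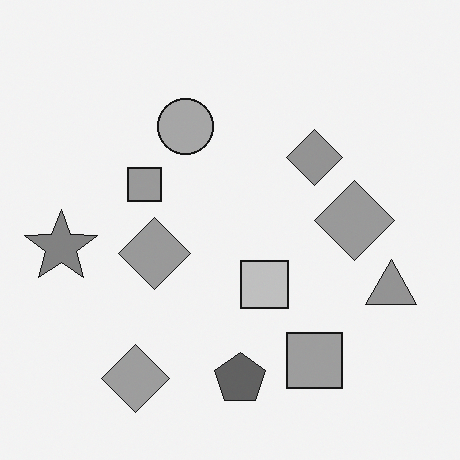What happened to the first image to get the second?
The image was converted to grayscale.

All color is removed — every shape is now a shade of grey.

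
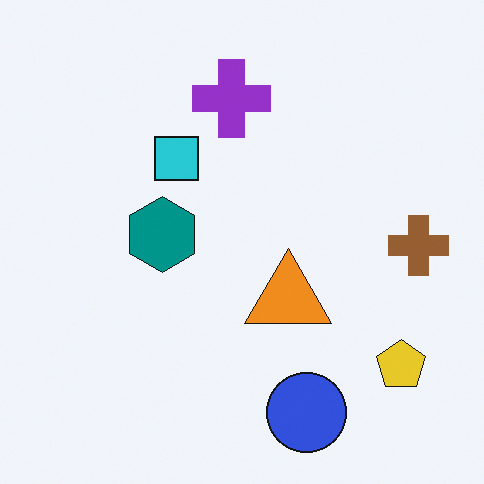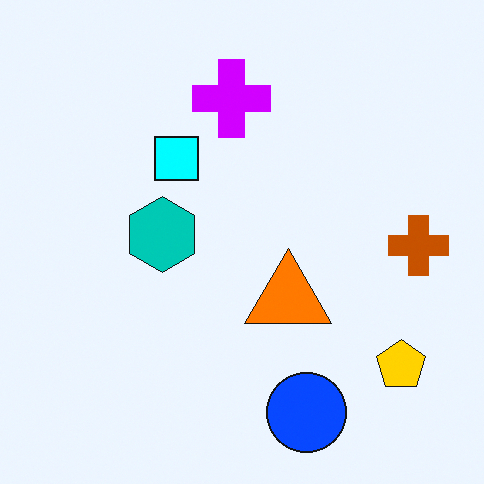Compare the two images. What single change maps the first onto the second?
It was heavily oversaturated.

All colors are more vivid — a global saturation change.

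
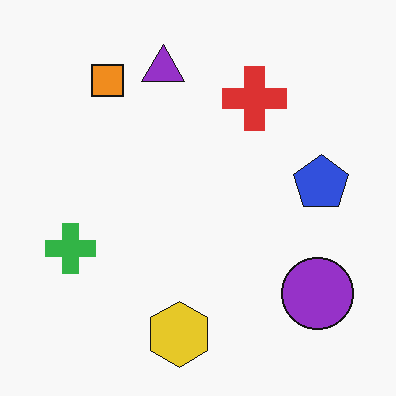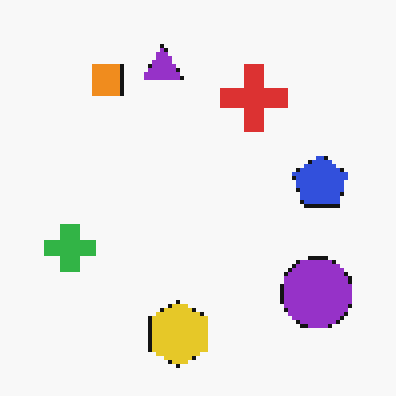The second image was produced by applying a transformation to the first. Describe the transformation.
The second image is the first mildly pixelated.

Shapes are reduced to large square blocks; fine edges and outlines are lost — a downscale-then-upscale (mosaic) effect.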